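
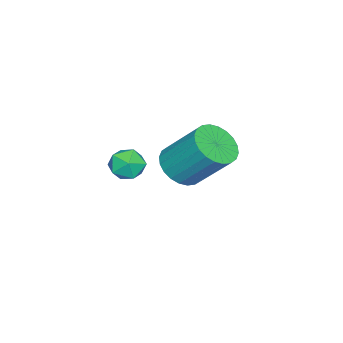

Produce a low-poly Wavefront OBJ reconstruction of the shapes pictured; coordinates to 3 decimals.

v -2.128 2.808 0.01
v -1.192 2.829 -0.067
v -1.095 4.193 1.473
v -2.032 4.172 1.55
v -1.288 3.097 -0.298
v -1.192 4.46 1.242
v -1.513 3.321 -0.483
v -1.416 4.684 1.058
v -1.831 3.467 -0.592
v -1.735 4.83 0.949
v -2.195 3.512 -0.61
v -2.098 4.876 0.931
v -2.548 3.451 -0.533
v -2.451 4.815 1.008
v -2.838 3.291 -0.374
v -2.741 4.655 1.167
v -3.019 3.058 -0.156
v -2.922 4.422 1.385
v -3.065 2.787 0.087
v -2.968 4.151 1.627
v -2.968 2.52 0.318
v -2.872 3.883 1.858
v -2.744 2.296 0.502
v -2.647 3.659 2.043
v -2.425 2.15 0.611
v -2.329 3.513 2.152
v -2.062 2.104 0.629
v -1.965 3.468 2.17
v -1.709 2.165 0.552
v -1.612 3.529 2.093
v -1.419 2.325 0.393
v -1.322 3.689 1.934
v -1.238 2.558 0.175
v -1.141 3.922 1.716
v 1.26 2.896 2.62
v 1.646 3.07 2.044
v 2.154 2.29 3.036
v 2.54 2.464 2.46
v 2.369 2.965 2.941
v 1.817 3.339 2.684
v 1.983 2.021 2.396
v 1.431 2.395 2.139
v 2.093 2.529 1.906
v 2.332 3.113 2.243
v 1.468 2.247 2.837
v 1.707 2.831 3.174
f 2 1 5
f 2 5 3
f 3 5 6
f 3 6 4
f 5 1 7
f 5 7 6
f 6 7 8
f 6 8 4
f 7 1 9
f 7 9 8
f 8 9 10
f 8 10 4
f 9 1 11
f 9 11 10
f 10 11 12
f 10 12 4
f 11 1 13
f 11 13 12
f 12 13 14
f 12 14 4
f 13 1 15
f 13 15 14
f 14 15 16
f 14 16 4
f 15 1 17
f 15 17 16
f 16 17 18
f 16 18 4
f 17 1 19
f 17 19 18
f 18 19 20
f 18 20 4
f 19 1 21
f 19 21 20
f 20 21 22
f 20 22 4
f 21 1 23
f 21 23 22
f 22 23 24
f 22 24 4
f 23 1 25
f 23 25 24
f 24 25 26
f 24 26 4
f 25 1 27
f 25 27 26
f 26 27 28
f 26 28 4
f 27 1 29
f 27 29 28
f 28 29 30
f 28 30 4
f 29 1 31
f 29 31 30
f 30 31 32
f 30 32 4
f 31 1 33
f 31 33 32
f 32 33 34
f 32 34 4
f 33 1 2
f 33 2 34
f 34 2 3
f 34 3 4
f 35 46 40
f 35 40 36
f 35 36 42
f 35 42 45
f 35 45 46
f 36 40 44
f 40 46 39
f 46 45 37
f 45 42 41
f 42 36 43
f 38 44 39
f 38 39 37
f 38 37 41
f 38 41 43
f 38 43 44
f 39 44 40
f 37 39 46
f 41 37 45
f 43 41 42
f 44 43 36



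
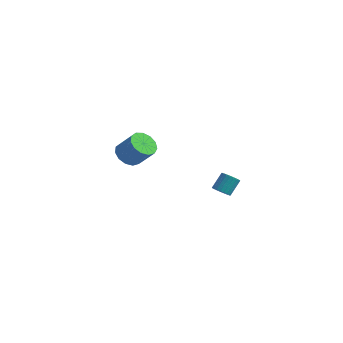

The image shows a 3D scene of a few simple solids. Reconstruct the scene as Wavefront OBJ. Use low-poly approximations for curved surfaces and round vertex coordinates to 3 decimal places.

v -4.405 -0.533 2.157
v -3.752 -0.447 1.574
v -2.741 -0.36 2.72
v -3.395 -0.447 3.303
v -3.908 0.012 1.677
v -2.898 0.099 2.823
v -4.222 0.298 1.933
v -3.212 0.385 3.079
v -4.595 0.32 2.26
v -3.584 0.407 3.405
v -4.907 0.071 2.554
v -3.897 0.158 3.7
v -5.06 -0.37 2.722
v -4.049 -0.283 3.868
v -5.005 -0.862 2.711
v -3.994 -0.776 3.857
v -4.759 -1.251 2.524
v -3.749 -1.164 3.67
v -4.402 -1.411 2.221
v -3.391 -1.324 3.366
v -4.045 -1.293 1.897
v -3.035 -1.206 3.043
v -3.803 -0.934 1.656
v -2.792 -0.847 2.802
v 3.235 -2.817 3.001
v 3.443 -2.465 2.648
v 3.552 -1.73 3.446
v 3.345 -2.083 3.799
v 3.238 -2.42 2.635
v 3.347 -1.686 3.433
v 3.032 -2.436 2.678
v 3.141 -1.701 3.475
v 2.857 -2.51 2.769
v 2.966 -1.775 3.567
v 2.74 -2.63 2.896
v 2.849 -1.895 3.694
v 2.698 -2.779 3.039
v 2.807 -2.044 3.837
v 2.738 -2.934 3.177
v 2.847 -2.199 3.974
v 2.854 -3.071 3.287
v 2.963 -2.336 4.085
v 3.028 -3.17 3.354
v 3.137 -2.435 4.152
v 3.233 -3.214 3.367
v 3.342 -2.48 4.165
v 3.439 -3.199 3.325
v 3.548 -2.464 4.122
v 3.614 -3.125 3.233
v 3.723 -2.39 4.031
v 3.731 -3.005 3.106
v 3.84 -2.27 3.904
v 3.773 -2.856 2.963
v 3.882 -2.121 3.761
v 3.733 -2.701 2.826
v 3.842 -1.966 3.623
v 3.617 -2.564 2.715
v 3.726 -1.829 3.513
f 2 1 5
f 2 5 3
f 3 5 6
f 3 6 4
f 5 1 7
f 5 7 6
f 6 7 8
f 6 8 4
f 7 1 9
f 7 9 8
f 8 9 10
f 8 10 4
f 9 1 11
f 9 11 10
f 10 11 12
f 10 12 4
f 11 1 13
f 11 13 12
f 12 13 14
f 12 14 4
f 13 1 15
f 13 15 14
f 14 15 16
f 14 16 4
f 15 1 17
f 15 17 16
f 16 17 18
f 16 18 4
f 17 1 19
f 17 19 18
f 18 19 20
f 18 20 4
f 19 1 21
f 19 21 20
f 20 21 22
f 20 22 4
f 21 1 23
f 21 23 22
f 22 23 24
f 22 24 4
f 23 1 2
f 23 2 24
f 24 2 3
f 24 3 4
f 26 25 29
f 26 29 27
f 27 29 30
f 27 30 28
f 29 25 31
f 29 31 30
f 30 31 32
f 30 32 28
f 31 25 33
f 31 33 32
f 32 33 34
f 32 34 28
f 33 25 35
f 33 35 34
f 34 35 36
f 34 36 28
f 35 25 37
f 35 37 36
f 36 37 38
f 36 38 28
f 37 25 39
f 37 39 38
f 38 39 40
f 38 40 28
f 39 25 41
f 39 41 40
f 40 41 42
f 40 42 28
f 41 25 43
f 41 43 42
f 42 43 44
f 42 44 28
f 43 25 45
f 43 45 44
f 44 45 46
f 44 46 28
f 45 25 47
f 45 47 46
f 46 47 48
f 46 48 28
f 47 25 49
f 47 49 48
f 48 49 50
f 48 50 28
f 49 25 51
f 49 51 50
f 50 51 52
f 50 52 28
f 51 25 53
f 51 53 52
f 52 53 54
f 52 54 28
f 53 25 55
f 53 55 54
f 54 55 56
f 54 56 28
f 55 25 57
f 55 57 56
f 56 57 58
f 56 58 28
f 57 25 26
f 57 26 58
f 58 26 27
f 58 27 28



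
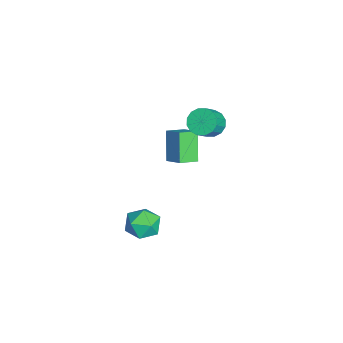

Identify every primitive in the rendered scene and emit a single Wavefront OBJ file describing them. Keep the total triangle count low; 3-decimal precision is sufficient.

v -2.839 0.503 0.057
v -2.242 0.229 -0.615
v -1.303 -0.338 0.452
v -1.901 -0.063 1.123
v -2.102 0.68 -0.499
v -1.163 0.114 0.568
v -2.16 1.084 -0.233
v -1.221 0.517 0.834
v -2.399 1.332 0.11
v -1.461 0.766 1.177
v -2.757 1.358 0.439
v -1.818 0.792 1.505
v -3.137 1.155 0.665
v -2.198 0.588 1.732
v -3.437 0.778 0.728
v -2.498 0.211 1.795
v -3.577 0.326 0.612
v -2.638 -0.24 1.679
v -3.519 -0.077 0.346
v -2.58 -0.644 1.413
v -3.279 -0.326 0.003
v -2.341 -0.892 1.07
v -2.922 -0.352 -0.325
v -1.983 -0.918 0.741
v -2.542 -0.148 -0.552
v -1.603 -0.715 0.515
v -4.503 -0.958 -2.066
v -3.945 -2.048 -1.628
v -3.584 -0.211 -1.378
v -3.025 -1.3 -0.941
v -3.235 -0.98 -3.739
v -2.676 -2.069 -3.302
v -2.315 -0.232 -3.052
v -1.757 -1.322 -2.614
v 2.973 -3.399 -2.081
v 3.41 -2.931 -3.019
v 4.57 -4.249 -1.761
v 5.007 -3.781 -2.699
v 4.769 -3.131 -1.799
v 3.781 -2.606 -1.996
v 4.199 -4.574 -2.784
v 3.211 -4.049 -2.981
v 4.167 -3.657 -3.453
v 4.519 -2.766 -2.844
v 3.461 -4.414 -1.936
v 3.813 -3.523 -1.327
f 2 1 5
f 2 5 3
f 3 5 6
f 3 6 4
f 5 1 7
f 5 7 6
f 6 7 8
f 6 8 4
f 7 1 9
f 7 9 8
f 8 9 10
f 8 10 4
f 9 1 11
f 9 11 10
f 10 11 12
f 10 12 4
f 11 1 13
f 11 13 12
f 12 13 14
f 12 14 4
f 13 1 15
f 13 15 14
f 14 15 16
f 14 16 4
f 15 1 17
f 15 17 16
f 16 17 18
f 16 18 4
f 17 1 19
f 17 19 18
f 18 19 20
f 18 20 4
f 19 1 21
f 19 21 20
f 20 21 22
f 20 22 4
f 21 1 23
f 21 23 22
f 22 23 24
f 22 24 4
f 23 1 25
f 23 25 24
f 24 25 26
f 24 26 4
f 25 1 2
f 25 2 26
f 26 2 3
f 26 3 4
f 28 30 27
f 31 28 27
f 27 30 29
f 29 31 27
f 28 34 30
f 32 28 31
f 32 34 28
f 30 34 29
f 33 31 29
f 29 34 33
f 33 32 31
f 34 32 33
f 35 46 40
f 35 40 36
f 35 36 42
f 35 42 45
f 35 45 46
f 36 40 44
f 40 46 39
f 46 45 37
f 45 42 41
f 42 36 43
f 38 44 39
f 38 39 37
f 38 37 41
f 38 41 43
f 38 43 44
f 39 44 40
f 37 39 46
f 41 37 45
f 43 41 42
f 44 43 36



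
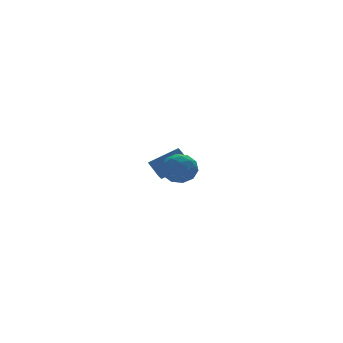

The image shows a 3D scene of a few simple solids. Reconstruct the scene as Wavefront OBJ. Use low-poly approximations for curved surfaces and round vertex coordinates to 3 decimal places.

v 1.744 3.581 -1.077
v 1.157 2.837 -0.498
v 1.528 4.357 -0.299
v 0.941 3.614 0.28
v 3.339 3.066 -0.12
v 2.752 2.323 0.459
v 3.123 3.843 0.658
v 2.536 3.099 1.237
v -1.896 -3.379 3.056
v -1.121 -2.77 3.217
v -1.019 -4.21 1.983
v -0.244 -3.601 2.144
v -0.539 -4.234 2.858
v -1.081 -3.72 3.522
v -1.059 -3.26 1.678
v -1.601 -2.746 2.342
v -0.604 -2.696 2.366
v -0.282 -3.298 3.095
v -1.858 -3.682 2.105
v -1.536 -4.284 2.834
v -1.585 -3.001 3.231
v -0.555 -3.979 1.969
v -0.728 -4.351 2.389
v -0.272 -3.993 2.484
v -1.562 -3.56 3.41
v -1.106 -3.202 3.504
v -0.764 -4.063 3.294
v -1.034 -3.778 1.696
v -0.578 -3.42 1.79
v -1.868 -2.987 2.716
v -1.412 -2.629 2.811
v -1.376 -2.917 1.906
v -0.826 -2.6 2.825
v -0.31 -3.089 2.194
v -0.79 -2.888 1.921
v -1.108 -2.586 2.31
v -0.637 -2.954 3.254
v -0.121 -3.443 2.623
v -0.295 -3.815 3.043
v -0.613 -3.513 3.433
v -0.333 -2.911 2.753
v -2.019 -3.537 2.577
v -1.503 -4.026 1.946
v -1.527 -3.467 1.767
v -1.845 -3.165 2.157
v -1.83 -3.891 3.006
v -1.314 -4.38 2.375
v -1.032 -4.394 2.89
v -1.35 -4.092 3.279
v -1.807 -4.069 2.447
f 2 4 1
f 5 2 1
f 1 4 3
f 3 5 1
f 2 8 4
f 6 2 5
f 6 8 2
f 4 8 3
f 7 5 3
f 3 8 7
f 7 6 5
f 8 6 7
f 9 46 25
f 46 20 49
f 25 49 14
f 46 49 25
f 9 25 21
f 25 14 26
f 21 26 10
f 25 26 21
f 9 21 30
f 21 10 31
f 30 31 16
f 21 31 30
f 9 30 42
f 30 16 45
f 42 45 19
f 30 45 42
f 9 42 46
f 42 19 50
f 46 50 20
f 42 50 46
f 10 26 37
f 26 14 40
f 37 40 18
f 26 40 37
f 14 49 27
f 49 20 48
f 27 48 13
f 49 48 27
f 20 50 47
f 50 19 43
f 47 43 11
f 50 43 47
f 19 45 44
f 45 16 32
f 44 32 15
f 45 32 44
f 16 31 36
f 31 10 33
f 36 33 17
f 31 33 36
f 12 38 24
f 38 18 39
f 24 39 13
f 38 39 24
f 12 24 22
f 24 13 23
f 22 23 11
f 24 23 22
f 12 22 29
f 22 11 28
f 29 28 15
f 22 28 29
f 12 29 34
f 29 15 35
f 34 35 17
f 29 35 34
f 12 34 38
f 34 17 41
f 38 41 18
f 34 41 38
f 13 39 27
f 39 18 40
f 27 40 14
f 39 40 27
f 11 23 47
f 23 13 48
f 47 48 20
f 23 48 47
f 15 28 44
f 28 11 43
f 44 43 19
f 28 43 44
f 17 35 36
f 35 15 32
f 36 32 16
f 35 32 36
f 18 41 37
f 41 17 33
f 37 33 10
f 41 33 37



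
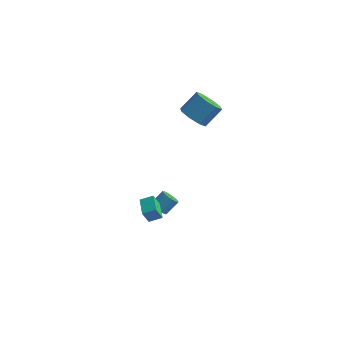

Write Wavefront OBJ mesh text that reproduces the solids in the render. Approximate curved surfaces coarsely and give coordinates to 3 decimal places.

v 0.092 -1.019 -4.217
v 0.532 -0.883 -4.617
v 1.009 -0.206 -3.863
v 0.568 -0.341 -3.463
v 0.371 -0.715 -4.666
v 0.848 -0.038 -3.912
v 0.168 -0.593 -4.647
v 0.644 0.084 -3.893
v -0.047 -0.536 -4.563
v 0.429 0.141 -3.809
v -0.241 -0.552 -4.426
v 0.236 0.125 -3.672
v -0.384 -0.639 -4.257
v 0.092 0.038 -3.503
v -0.455 -0.784 -4.082
v 0.022 -0.107 -3.328
v -0.443 -0.965 -3.927
v 0.034 -0.288 -3.173
v -0.349 -1.154 -3.817
v 0.128 -0.477 -3.063
v -0.188 -1.322 -3.768
v 0.289 -0.645 -3.014
v 0.016 -1.444 -3.787
v 0.492 -0.767 -3.033
v 0.231 -1.501 -3.871
v 0.707 -0.824 -3.117
v 0.424 -1.485 -4.008
v 0.901 -0.808 -3.254
v 0.568 -1.398 -4.177
v 1.044 -0.721 -3.423
v 0.638 -1.253 -4.352
v 1.115 -0.576 -3.598
v 0.626 -1.072 -4.507
v 1.103 -0.395 -3.753
v 0.378 -3.349 -2.09
v 0.125 -3.676 -1.179
v 1.072 -2.982 -1.764
v 0.819 -3.309 -0.854
v 1.021 -4.391 -2.286
v 0.768 -4.718 -1.376
v 1.715 -4.024 -1.961
v 1.462 -4.351 -1.05
v 1.485 0.813 3.334
v 2.357 0.649 2.942
v 3.007 1.543 4.014
v 2.135 1.707 4.406
v 2.021 1.243 2.65
v 2.671 2.137 3.722
v 1.371 1.585 2.758
v 2.022 2.48 3.83
v 0.788 1.475 3.204
v 1.438 2.369 4.276
v 0.613 0.977 3.726
v 1.263 1.871 4.798
v 0.949 0.383 4.018
v 1.599 1.277 5.09
v 1.598 0.04 3.91
v 2.249 0.935 4.982
v 2.182 0.151 3.464
v 2.832 1.045 4.536
f 2 1 5
f 2 5 3
f 3 5 6
f 3 6 4
f 5 1 7
f 5 7 6
f 6 7 8
f 6 8 4
f 7 1 9
f 7 9 8
f 8 9 10
f 8 10 4
f 9 1 11
f 9 11 10
f 10 11 12
f 10 12 4
f 11 1 13
f 11 13 12
f 12 13 14
f 12 14 4
f 13 1 15
f 13 15 14
f 14 15 16
f 14 16 4
f 15 1 17
f 15 17 16
f 16 17 18
f 16 18 4
f 17 1 19
f 17 19 18
f 18 19 20
f 18 20 4
f 19 1 21
f 19 21 20
f 20 21 22
f 20 22 4
f 21 1 23
f 21 23 22
f 22 23 24
f 22 24 4
f 23 1 25
f 23 25 24
f 24 25 26
f 24 26 4
f 25 1 27
f 25 27 26
f 26 27 28
f 26 28 4
f 27 1 29
f 27 29 28
f 28 29 30
f 28 30 4
f 29 1 31
f 29 31 30
f 30 31 32
f 30 32 4
f 31 1 33
f 31 33 32
f 32 33 34
f 32 34 4
f 33 1 2
f 33 2 34
f 34 2 3
f 34 3 4
f 36 38 35
f 39 36 35
f 35 38 37
f 37 39 35
f 36 42 38
f 40 36 39
f 40 42 36
f 38 42 37
f 41 39 37
f 37 42 41
f 41 40 39
f 42 40 41
f 44 43 47
f 44 47 45
f 45 47 48
f 45 48 46
f 47 43 49
f 47 49 48
f 48 49 50
f 48 50 46
f 49 43 51
f 49 51 50
f 50 51 52
f 50 52 46
f 51 43 53
f 51 53 52
f 52 53 54
f 52 54 46
f 53 43 55
f 53 55 54
f 54 55 56
f 54 56 46
f 55 43 57
f 55 57 56
f 56 57 58
f 56 58 46
f 57 43 59
f 57 59 58
f 58 59 60
f 58 60 46
f 59 43 44
f 59 44 60
f 60 44 45
f 60 45 46



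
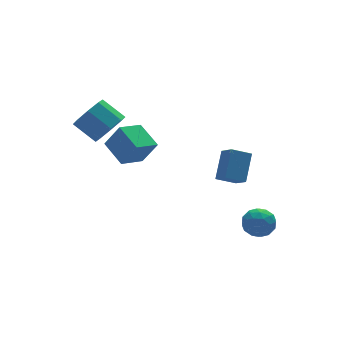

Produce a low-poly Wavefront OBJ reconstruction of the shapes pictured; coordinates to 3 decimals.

v 3.156 -3.15 -4.134
v 3.628 -3.039 -3.345
v 2.512 -4.381 -3.575
v 2.984 -4.27 -2.786
v 2.313 -3.674 -3.013
v 2.711 -2.913 -3.358
v 3.429 -4.507 -3.562
v 3.827 -3.746 -3.907
v 3.796 -3.877 -2.992
v 3.106 -3.362 -2.652
v 3.034 -4.058 -4.268
v 2.344 -3.543 -3.928
v 3.449 -2.987 -3.788
v 2.691 -4.433 -3.132
v 2.297 -4.083 -3.265
v 2.574 -4.017 -2.801
v 2.91 -2.913 -3.796
v 3.187 -2.847 -3.333
v 2.414 -3.22 -3.137
v 2.953 -4.573 -3.587
v 3.23 -4.507 -3.124
v 3.566 -3.403 -4.119
v 3.843 -3.337 -3.655
v 3.726 -4.2 -3.783
v 3.825 -3.414 -3.117
v 3.446 -4.137 -2.789
v 3.708 -4.277 -3.245
v 3.942 -3.83 -3.448
v 3.419 -3.111 -2.918
v 3.041 -3.835 -2.589
v 2.647 -3.484 -2.722
v 2.881 -3.037 -2.925
v 3.518 -3.604 -2.71
v 3.099 -3.585 -4.331
v 2.721 -4.309 -4.002
v 3.259 -4.383 -3.995
v 3.493 -3.936 -4.198
v 2.694 -3.283 -4.131
v 2.315 -4.006 -3.803
v 2.198 -3.59 -3.472
v 2.432 -3.143 -3.675
v 2.622 -3.816 -4.21
v -2.461 1.63 1.808
v -1.621 2.26 1.802
v -2.379 3.279 2.707
v -3.219 2.65 2.712
v -2.127 2.418 1.199
v -2.886 3.438 2.104
v -2.829 2.115 0.952
v -3.588 3.135 1.857
v -3.316 1.528 1.206
v -4.074 2.548 2.111
v -3.301 1.001 1.813
v -4.059 2.02 2.718
v -2.794 0.842 2.416
v -3.553 1.862 3.321
v -2.092 1.145 2.663
v -2.851 2.165 3.568
v -1.606 1.732 2.409
v -2.364 2.752 3.314
v -2.132 1.132 -0.538
v -1.522 0.611 0.8
v -2.38 2.611 0.151
v -1.77 2.09 1.489
v -0.77 1.57 -0.989
v -0.16 1.049 0.349
v -1.018 3.049 -0.3
v -0.408 2.528 1.038
v 3.317 -0.781 -2.445
v 3.381 -1.719 -1.784
v 2.29 -0.519 -1.975
v 2.353 -1.457 -1.313
v 4.147 0.177 -1.167
v 4.21 -0.761 -0.505
v 3.119 0.439 -0.696
v 3.183 -0.499 -0.035
f 1 38 17
f 38 12 41
f 17 41 6
f 38 41 17
f 1 17 13
f 17 6 18
f 13 18 2
f 17 18 13
f 1 13 22
f 13 2 23
f 22 23 8
f 13 23 22
f 1 22 34
f 22 8 37
f 34 37 11
f 22 37 34
f 1 34 38
f 34 11 42
f 38 42 12
f 34 42 38
f 2 18 29
f 18 6 32
f 29 32 10
f 18 32 29
f 6 41 19
f 41 12 40
f 19 40 5
f 41 40 19
f 12 42 39
f 42 11 35
f 39 35 3
f 42 35 39
f 11 37 36
f 37 8 24
f 36 24 7
f 37 24 36
f 8 23 28
f 23 2 25
f 28 25 9
f 23 25 28
f 4 30 16
f 30 10 31
f 16 31 5
f 30 31 16
f 4 16 14
f 16 5 15
f 14 15 3
f 16 15 14
f 4 14 21
f 14 3 20
f 21 20 7
f 14 20 21
f 4 21 26
f 21 7 27
f 26 27 9
f 21 27 26
f 4 26 30
f 26 9 33
f 30 33 10
f 26 33 30
f 5 31 19
f 31 10 32
f 19 32 6
f 31 32 19
f 3 15 39
f 15 5 40
f 39 40 12
f 15 40 39
f 7 20 36
f 20 3 35
f 36 35 11
f 20 35 36
f 9 27 28
f 27 7 24
f 28 24 8
f 27 24 28
f 10 33 29
f 33 9 25
f 29 25 2
f 33 25 29
f 44 43 47
f 44 47 45
f 45 47 48
f 45 48 46
f 47 43 49
f 47 49 48
f 48 49 50
f 48 50 46
f 49 43 51
f 49 51 50
f 50 51 52
f 50 52 46
f 51 43 53
f 51 53 52
f 52 53 54
f 52 54 46
f 53 43 55
f 53 55 54
f 54 55 56
f 54 56 46
f 55 43 57
f 55 57 56
f 56 57 58
f 56 58 46
f 57 43 59
f 57 59 58
f 58 59 60
f 58 60 46
f 59 43 44
f 59 44 60
f 60 44 45
f 60 45 46
f 62 64 61
f 65 62 61
f 61 64 63
f 63 65 61
f 62 68 64
f 66 62 65
f 66 68 62
f 64 68 63
f 67 65 63
f 63 68 67
f 67 66 65
f 68 66 67
f 70 72 69
f 73 70 69
f 69 72 71
f 71 73 69
f 70 76 72
f 74 70 73
f 74 76 70
f 72 76 71
f 75 73 71
f 71 76 75
f 75 74 73
f 76 74 75



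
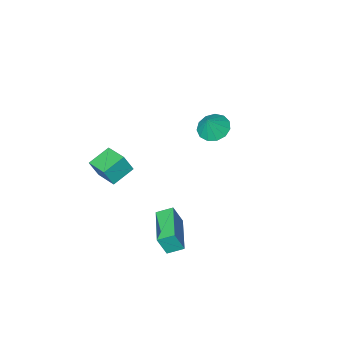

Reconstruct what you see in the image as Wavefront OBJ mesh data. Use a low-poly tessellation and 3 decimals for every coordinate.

v -1.84 -0.743 0.404
v -1.118 -0.798 0.02
v -1.32 -0.557 1.356
v -1.242 -0.353 0.001
v -1.556 -0.032 0.11
v -1.96 0.063 0.313
v -2.326 -0.098 0.544
v -2.538 -0.463 0.732
v -2.528 -0.917 0.815
v -2.3 -1.316 0.768
v -1.926 -1.533 0.606
v -1.524 -1.499 0.38
v -1.223 -1.225 0.161
v 1.564 1.875 -2.736
v 1.946 1.664 -1.716
v 2.607 3.604 -2.77
v 2.99 3.393 -1.749
v 2.23 1.467 -3.071
v 2.613 1.256 -2.05
v 3.274 3.196 -3.104
v 3.656 2.985 -2.084
v 1.455 -3.889 -2.772
v 1.858 -4.07 -1.808
v 1.408 -2.586 -2.507
v 1.811 -2.768 -1.543
v 2.629 -3.752 -3.237
v 3.032 -3.934 -2.273
v 2.582 -2.45 -2.972
v 2.985 -2.631 -2.008
f 2 1 4
f 2 4 3
f 4 1 5
f 4 5 3
f 5 1 6
f 5 6 3
f 6 1 7
f 6 7 3
f 7 1 8
f 7 8 3
f 8 1 9
f 8 9 3
f 9 1 10
f 9 10 3
f 10 1 11
f 10 11 3
f 11 1 12
f 11 12 3
f 12 1 13
f 12 13 3
f 13 1 2
f 13 2 3
f 15 17 14
f 18 15 14
f 14 17 16
f 16 18 14
f 15 21 17
f 19 15 18
f 19 21 15
f 17 21 16
f 20 18 16
f 16 21 20
f 20 19 18
f 21 19 20
f 23 25 22
f 26 23 22
f 22 25 24
f 24 26 22
f 23 29 25
f 27 23 26
f 27 29 23
f 25 29 24
f 28 26 24
f 24 29 28
f 28 27 26
f 29 27 28



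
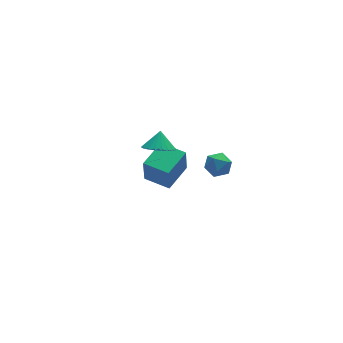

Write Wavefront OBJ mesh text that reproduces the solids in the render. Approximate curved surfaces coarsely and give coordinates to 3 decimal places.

v -0.441 3.859 -4.06
v -0.61 3.608 -2.397
v 1.091 4.937 -3.741
v 0.922 4.685 -2.079
v 0.498 2.555 -4.161
v 0.329 2.303 -2.499
v 2.03 3.632 -3.843
v 1.861 3.381 -2.18
v 0.318 -2.7 3.428
v 0.974 -2.676 2.973
v 0.266 -3.984 3.287
v 0.922 -3.96 2.832
v 0.972 -3.799 3.613
v 1.004 -3.006 3.7
v 0.236 -3.654 2.56
v 0.268 -2.861 2.647
v 0.923 -3.266 2.436
v 1.378 -3.356 3.087
v -0.138 -3.304 3.173
v 0.317 -3.394 3.824
v -1.221 0.024 2.3
v -0.72 -0.709 2.543
v -0.879 0.556 3.2
v -0.484 -0.525 2.344
v -0.36 -0.257 2.139
v -0.367 0.053 1.959
v -0.504 0.358 1.83
v -0.75 0.613 1.773
v -1.068 0.778 1.796
v -1.409 0.829 1.896
v -1.722 0.757 2.057
v -1.958 0.573 2.256
v -2.082 0.305 2.461
v -2.075 -0.005 2.641
v -1.938 -0.31 2.77
v -1.691 -0.565 2.827
v -1.374 -0.73 2.804
v -1.032 -0.781 2.704
f 2 4 1
f 5 2 1
f 1 4 3
f 3 5 1
f 2 8 4
f 6 2 5
f 6 8 2
f 4 8 3
f 7 5 3
f 3 8 7
f 7 6 5
f 8 6 7
f 9 20 14
f 9 14 10
f 9 10 16
f 9 16 19
f 9 19 20
f 10 14 18
f 14 20 13
f 20 19 11
f 19 16 15
f 16 10 17
f 12 18 13
f 12 13 11
f 12 11 15
f 12 15 17
f 12 17 18
f 13 18 14
f 11 13 20
f 15 11 19
f 17 15 16
f 18 17 10
f 22 21 24
f 22 24 23
f 24 21 25
f 24 25 23
f 25 21 26
f 25 26 23
f 26 21 27
f 26 27 23
f 27 21 28
f 27 28 23
f 28 21 29
f 28 29 23
f 29 21 30
f 29 30 23
f 30 21 31
f 30 31 23
f 31 21 32
f 31 32 23
f 32 21 33
f 32 33 23
f 33 21 34
f 33 34 23
f 34 21 35
f 34 35 23
f 35 21 36
f 35 36 23
f 36 21 37
f 36 37 23
f 37 21 38
f 37 38 23
f 38 21 22
f 38 22 23



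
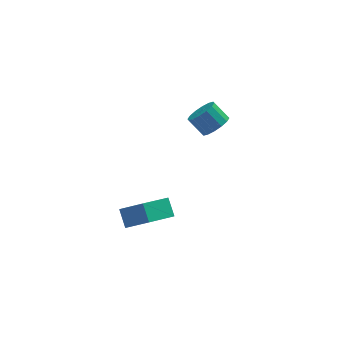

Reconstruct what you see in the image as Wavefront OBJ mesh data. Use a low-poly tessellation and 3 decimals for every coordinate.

v -3.364 -3.815 -3.432
v -3.603 -2.916 -2.553
v -1.8 -2.645 -4.204
v -2.039 -1.746 -3.324
v -2.121 -4.674 -2.216
v -2.36 -3.775 -1.336
v -0.557 -3.504 -2.987
v -0.796 -2.605 -2.108
v 2.778 3.506 -1.411
v 3.587 3.578 -0.795
v 2.772 4.165 0.208
v 1.962 4.094 -0.409
v 3.581 4.031 -1.066
v 2.766 4.619 -0.063
v 3.36 4.344 -1.429
v 2.544 4.931 -0.426
v 2.982 4.432 -1.787
v 2.167 5.02 -0.785
v 2.55 4.272 -2.045
v 1.735 4.86 -1.042
v 2.179 3.907 -2.133
v 1.363 4.495 -1.13
v 1.968 3.435 -2.028
v 1.153 4.022 -1.025
v 1.974 2.981 -1.757
v 1.159 3.569 -0.754
v 2.196 2.669 -1.394
v 1.38 3.256 -0.391
v 2.573 2.58 -1.035
v 1.758 3.168 -0.033
v 3.005 2.74 -0.778
v 2.19 3.328 0.225
v 3.377 3.105 -0.69
v 2.561 3.693 0.313
f 2 4 1
f 5 2 1
f 1 4 3
f 3 5 1
f 2 8 4
f 6 2 5
f 6 8 2
f 4 8 3
f 7 5 3
f 3 8 7
f 7 6 5
f 8 6 7
f 10 9 13
f 10 13 11
f 11 13 14
f 11 14 12
f 13 9 15
f 13 15 14
f 14 15 16
f 14 16 12
f 15 9 17
f 15 17 16
f 16 17 18
f 16 18 12
f 17 9 19
f 17 19 18
f 18 19 20
f 18 20 12
f 19 9 21
f 19 21 20
f 20 21 22
f 20 22 12
f 21 9 23
f 21 23 22
f 22 23 24
f 22 24 12
f 23 9 25
f 23 25 24
f 24 25 26
f 24 26 12
f 25 9 27
f 25 27 26
f 26 27 28
f 26 28 12
f 27 9 29
f 27 29 28
f 28 29 30
f 28 30 12
f 29 9 31
f 29 31 30
f 30 31 32
f 30 32 12
f 31 9 33
f 31 33 32
f 32 33 34
f 32 34 12
f 33 9 10
f 33 10 34
f 34 10 11
f 34 11 12



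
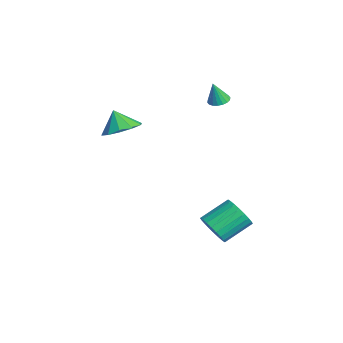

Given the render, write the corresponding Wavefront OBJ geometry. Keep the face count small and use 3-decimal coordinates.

v 0.508 -2.734 2.96
v 1.161 -3.535 3.072
v -0.008 -3.006 4.02
v 1.434 -3.018 3.338
v 1.354 -2.392 3.46
v 0.95 -1.896 3.391
v 0.378 -1.721 3.157
v -0.145 -1.932 2.848
v -0.418 -2.45 2.582
v -0.337 -3.076 2.46
v 0.067 -3.571 2.529
v 0.639 -3.746 2.763
v -1.095 2.515 3.332
v -0.761 2.976 3.444
v -1.045 2.185 4.548
v -0.999 3.068 3.478
v -1.257 3.05 3.484
v -1.482 2.927 3.46
v -1.631 2.722 3.41
v -1.673 2.475 3.345
v -1.601 2.237 3.278
v -1.429 2.053 3.221
v -1.19 1.961 3.186
v -0.933 1.979 3.181
v -0.707 2.102 3.205
v -0.559 2.307 3.254
v -0.516 2.554 3.319
v -0.588 2.792 3.387
v 3.787 0.828 -2.63
v 4.149 1.31 -3.324
v 3.835 2.755 -2.485
v 3.473 2.272 -1.79
v 3.804 1.293 -3.423
v 3.49 2.737 -2.584
v 3.457 1.204 -3.401
v 3.143 2.649 -2.562
v 3.16 1.059 -3.262
v 2.846 2.503 -2.423
v 2.959 0.878 -3.026
v 2.644 2.323 -2.187
v 2.883 0.69 -2.73
v 2.569 2.134 -1.891
v 2.945 0.522 -2.419
v 2.631 1.967 -1.58
v 3.136 0.401 -2.139
v 2.821 1.846 -1.3
v 3.425 0.345 -1.935
v 3.111 1.79 -1.096
v 3.77 0.363 -1.836
v 3.456 1.807 -0.997
v 4.117 0.451 -1.858
v 3.803 1.896 -1.019
v 4.414 0.597 -1.997
v 4.1 2.041 -1.158
v 4.616 0.777 -2.233
v 4.301 2.222 -1.394
v 4.691 0.966 -2.529
v 4.377 2.41 -1.69
v 4.629 1.133 -2.84
v 4.315 2.578 -2.001
v 4.439 1.254 -3.12
v 4.124 2.699 -2.281
f 2 1 4
f 2 4 3
f 4 1 5
f 4 5 3
f 5 1 6
f 5 6 3
f 6 1 7
f 6 7 3
f 7 1 8
f 7 8 3
f 8 1 9
f 8 9 3
f 9 1 10
f 9 10 3
f 10 1 11
f 10 11 3
f 11 1 12
f 11 12 3
f 12 1 2
f 12 2 3
f 14 13 16
f 14 16 15
f 16 13 17
f 16 17 15
f 17 13 18
f 17 18 15
f 18 13 19
f 18 19 15
f 19 13 20
f 19 20 15
f 20 13 21
f 20 21 15
f 21 13 22
f 21 22 15
f 22 13 23
f 22 23 15
f 23 13 24
f 23 24 15
f 24 13 25
f 24 25 15
f 25 13 26
f 25 26 15
f 26 13 27
f 26 27 15
f 27 13 28
f 27 28 15
f 28 13 14
f 28 14 15
f 30 29 33
f 30 33 31
f 31 33 34
f 31 34 32
f 33 29 35
f 33 35 34
f 34 35 36
f 34 36 32
f 35 29 37
f 35 37 36
f 36 37 38
f 36 38 32
f 37 29 39
f 37 39 38
f 38 39 40
f 38 40 32
f 39 29 41
f 39 41 40
f 40 41 42
f 40 42 32
f 41 29 43
f 41 43 42
f 42 43 44
f 42 44 32
f 43 29 45
f 43 45 44
f 44 45 46
f 44 46 32
f 45 29 47
f 45 47 46
f 46 47 48
f 46 48 32
f 47 29 49
f 47 49 48
f 48 49 50
f 48 50 32
f 49 29 51
f 49 51 50
f 50 51 52
f 50 52 32
f 51 29 53
f 51 53 52
f 52 53 54
f 52 54 32
f 53 29 55
f 53 55 54
f 54 55 56
f 54 56 32
f 55 29 57
f 55 57 56
f 56 57 58
f 56 58 32
f 57 29 59
f 57 59 58
f 58 59 60
f 58 60 32
f 59 29 61
f 59 61 60
f 60 61 62
f 60 62 32
f 61 29 30
f 61 30 62
f 62 30 31
f 62 31 32



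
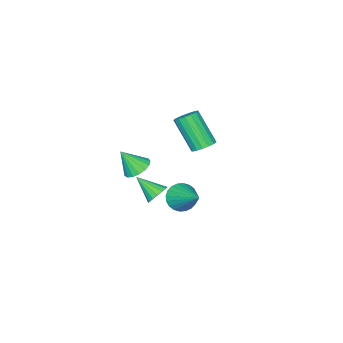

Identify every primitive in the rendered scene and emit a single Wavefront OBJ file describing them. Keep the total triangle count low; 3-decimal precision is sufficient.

v 0.756 0.892 -4.339
v 1.585 0.781 -4.612
v 1.384 2.628 -3.141
v 1.463 0.992 -4.854
v 1.233 1.188 -5.017
v 0.93 1.339 -5.077
v 0.601 1.421 -5.024
v 0.296 1.424 -4.868
v 0.06 1.345 -4.63
v -0.069 1.197 -4.349
v -0.073 1.003 -4.065
v 0.05 0.792 -3.824
v 0.28 0.596 -3.661
v 0.583 0.446 -3.601
v 0.912 0.363 -3.653
v 1.217 0.361 -3.81
v 1.452 0.44 -4.047
v 1.582 0.587 -4.329
v 2.463 0.836 -3.203
v 3.133 0.889 -3.307
v 2.697 -0.416 -2.337
v 3.081 1.066 -3.038
v 2.888 1.189 -2.808
v 2.597 1.232 -2.667
v 2.276 1.184 -2.65
v 1.997 1.056 -2.759
v 1.825 0.877 -2.97
v 1.799 0.689 -3.235
v 1.926 0.535 -3.492
v 2.175 0.449 -3.683
v 2.49 0.452 -3.764
v 2.799 0.543 -3.717
v 3.031 0.701 -3.552
v 3.346 0.271 -0.934
v 4.037 0.638 -1.048
v 3.874 -0.351 0.254
v 3.84 0.88 -0.834
v 3.53 0.982 -0.643
v 3.178 0.921 -0.518
v 2.865 0.712 -0.489
v 2.662 0.401 -0.561
v 2.616 0.06 -0.719
v 2.737 -0.232 -0.926
v 2.998 -0.409 -1.135
v 3.339 -0.43 -1.297
v 3.681 -0.291 -1.376
v 3.947 -0.023 -1.354
v 4.075 0.312 -1.236
v 1.672 3.168 1.151
v 2.179 2.808 0.901
v 2.115 1.571 2.56
v 1.608 1.932 2.809
v 2.324 3.034 1.076
v 2.26 1.798 2.735
v 2.32 3.292 1.267
v 2.256 2.055 2.926
v 2.167 3.52 1.432
v 2.104 2.284 3.091
v 1.901 3.669 1.532
v 1.838 2.432 3.191
v 1.583 3.702 1.545
v 1.519 2.466 3.204
v 1.284 3.614 1.468
v 1.221 2.377 3.126
v 1.075 3.423 1.317
v 1.011 2.186 2.976
v 1.002 3.174 1.129
v 0.939 1.937 2.788
v 1.083 2.923 0.945
v 1.019 1.687 2.604
v 1.299 2.729 0.809
v 1.235 1.493 2.468
v 1.6 2.635 0.751
v 1.536 1.399 2.41
v 1.917 2.664 0.784
v 1.854 1.427 2.443
f 2 1 4
f 2 4 3
f 4 1 5
f 4 5 3
f 5 1 6
f 5 6 3
f 6 1 7
f 6 7 3
f 7 1 8
f 7 8 3
f 8 1 9
f 8 9 3
f 9 1 10
f 9 10 3
f 10 1 11
f 10 11 3
f 11 1 12
f 11 12 3
f 12 1 13
f 12 13 3
f 13 1 14
f 13 14 3
f 14 1 15
f 14 15 3
f 15 1 16
f 15 16 3
f 16 1 17
f 16 17 3
f 17 1 18
f 17 18 3
f 18 1 2
f 18 2 3
f 20 19 22
f 20 22 21
f 22 19 23
f 22 23 21
f 23 19 24
f 23 24 21
f 24 19 25
f 24 25 21
f 25 19 26
f 25 26 21
f 26 19 27
f 26 27 21
f 27 19 28
f 27 28 21
f 28 19 29
f 28 29 21
f 29 19 30
f 29 30 21
f 30 19 31
f 30 31 21
f 31 19 32
f 31 32 21
f 32 19 33
f 32 33 21
f 33 19 20
f 33 20 21
f 35 34 37
f 35 37 36
f 37 34 38
f 37 38 36
f 38 34 39
f 38 39 36
f 39 34 40
f 39 40 36
f 40 34 41
f 40 41 36
f 41 34 42
f 41 42 36
f 42 34 43
f 42 43 36
f 43 34 44
f 43 44 36
f 44 34 45
f 44 45 36
f 45 34 46
f 45 46 36
f 46 34 47
f 46 47 36
f 47 34 48
f 47 48 36
f 48 34 35
f 48 35 36
f 50 49 53
f 50 53 51
f 51 53 54
f 51 54 52
f 53 49 55
f 53 55 54
f 54 55 56
f 54 56 52
f 55 49 57
f 55 57 56
f 56 57 58
f 56 58 52
f 57 49 59
f 57 59 58
f 58 59 60
f 58 60 52
f 59 49 61
f 59 61 60
f 60 61 62
f 60 62 52
f 61 49 63
f 61 63 62
f 62 63 64
f 62 64 52
f 63 49 65
f 63 65 64
f 64 65 66
f 64 66 52
f 65 49 67
f 65 67 66
f 66 67 68
f 66 68 52
f 67 49 69
f 67 69 68
f 68 69 70
f 68 70 52
f 69 49 71
f 69 71 70
f 70 71 72
f 70 72 52
f 71 49 73
f 71 73 72
f 72 73 74
f 72 74 52
f 73 49 75
f 73 75 74
f 74 75 76
f 74 76 52
f 75 49 50
f 75 50 76
f 76 50 51
f 76 51 52



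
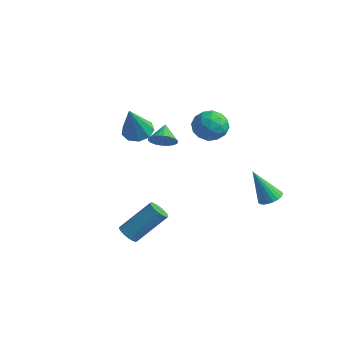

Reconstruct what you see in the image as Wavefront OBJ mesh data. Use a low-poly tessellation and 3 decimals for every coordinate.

v 1.301 -2.595 -3.507
v 1.697 -2.416 -3.875
v 2.436 -1.146 -2.461
v 2.039 -1.325 -2.093
v 1.505 -2.257 -3.918
v 2.244 -0.986 -2.503
v 1.272 -2.164 -3.879
v 2.01 -0.894 -2.465
v 1.044 -2.157 -3.767
v 1.783 -0.887 -2.352
v 0.868 -2.237 -3.603
v 1.607 -0.966 -2.188
v 0.777 -2.388 -3.42
v 1.516 -1.117 -2.006
v 0.79 -2.579 -3.255
v 1.529 -1.309 -1.84
v 0.904 -2.774 -3.139
v 1.643 -1.504 -1.725
v 1.096 -2.934 -3.097
v 1.835 -1.663 -1.682
v 1.33 -3.026 -3.135
v 2.068 -1.756 -1.721
v 1.557 -3.033 -3.248
v 2.296 -1.763 -1.833
v 1.733 -2.954 -3.412
v 2.472 -1.683 -1.997
v 1.824 -2.803 -3.594
v 2.563 -1.532 -2.18
v 1.811 -2.611 -3.76
v 2.55 -1.341 -2.345
v 3.924 4.144 -2.934
v 4.36 4.512 -2.643
v 3.196 3.656 -1.226
v 4.159 4.683 -2.68
v 3.917 4.76 -2.761
v 3.677 4.731 -2.872
v 3.48 4.601 -2.993
v 3.359 4.391 -3.105
v 3.336 4.139 -3.186
v 3.415 3.888 -3.225
v 3.582 3.681 -3.213
v 3.808 3.554 -3.152
v 4.054 3.529 -3.054
v 4.278 3.611 -2.935
v 4.441 3.785 -2.816
v 4.514 4.021 -2.718
v 4.485 4.278 -2.656
v 1.562 -0.608 1.99
v 1.869 -0.868 2.551
v 1.058 0.048 2.57
v 2.061 -0.644 2.465
v 2.155 -0.414 2.285
v 2.131 -0.222 2.047
v 1.994 -0.106 1.797
v 1.772 -0.09 1.586
v 1.508 -0.177 1.455
v 1.255 -0.349 1.429
v 1.063 -0.572 1.515
v 0.969 -0.803 1.695
v 0.993 -0.995 1.934
v 1.13 -1.11 2.183
v 1.352 -1.126 2.395
v 1.616 -1.04 2.526
v 1.576 3.123 1.985
v 1.87 2.679 1.203
v 0.21 3.361 1.337
v 0.504 2.917 0.555
v 0.367 2.428 1.353
v 1.212 2.281 1.753
v 0.868 3.759 0.787
v 1.713 3.612 1.187
v 1.433 3.073 0.462
v 1.123 2.25 0.812
v 0.957 3.79 1.728
v 0.647 2.967 2.078
v 1.843 2.88 1.651
v 0.237 3.16 0.889
v 0.157 2.872 1.358
v 0.329 2.612 0.898
v 1.456 2.646 1.975
v 1.629 2.385 1.515
v 0.746 2.237 1.603
v 0.451 3.655 1.025
v 0.624 3.394 0.565
v 1.751 3.428 1.642
v 1.923 3.168 1.182
v 1.334 3.803 0.937
v 1.759 2.851 0.755
v 0.956 2.991 0.374
v 1.17 3.486 0.511
v 1.666 3.399 0.746
v 1.577 2.367 0.961
v 0.774 2.507 0.58
v 0.694 2.219 1.049
v 1.19 2.133 1.285
v 1.32 2.599 0.526
v 1.306 3.533 1.96
v 0.503 3.673 1.579
v 0.89 3.907 1.255
v 1.386 3.821 1.491
v 1.124 3.049 2.166
v 0.321 3.189 1.785
v 0.414 2.641 1.794
v 0.91 2.554 2.029
v 0.76 3.441 2.014
v -1.89 1.124 0.523
v -1.106 1.127 0.363
v -1.51 0.216 2.377
v -1.247 1.59 0.619
v -1.688 1.835 0.829
v -2.224 1.748 0.897
v -2.604 1.369 0.789
v -2.65 0.875 0.557
v -2.34 0.498 0.308
v -1.82 0.414 0.161
v -1.333 0.662 0.182
f 2 1 5
f 2 5 3
f 3 5 6
f 3 6 4
f 5 1 7
f 5 7 6
f 6 7 8
f 6 8 4
f 7 1 9
f 7 9 8
f 8 9 10
f 8 10 4
f 9 1 11
f 9 11 10
f 10 11 12
f 10 12 4
f 11 1 13
f 11 13 12
f 12 13 14
f 12 14 4
f 13 1 15
f 13 15 14
f 14 15 16
f 14 16 4
f 15 1 17
f 15 17 16
f 16 17 18
f 16 18 4
f 17 1 19
f 17 19 18
f 18 19 20
f 18 20 4
f 19 1 21
f 19 21 20
f 20 21 22
f 20 22 4
f 21 1 23
f 21 23 22
f 22 23 24
f 22 24 4
f 23 1 25
f 23 25 24
f 24 25 26
f 24 26 4
f 25 1 27
f 25 27 26
f 26 27 28
f 26 28 4
f 27 1 29
f 27 29 28
f 28 29 30
f 28 30 4
f 29 1 2
f 29 2 30
f 30 2 3
f 30 3 4
f 32 31 34
f 32 34 33
f 34 31 35
f 34 35 33
f 35 31 36
f 35 36 33
f 36 31 37
f 36 37 33
f 37 31 38
f 37 38 33
f 38 31 39
f 38 39 33
f 39 31 40
f 39 40 33
f 40 31 41
f 40 41 33
f 41 31 42
f 41 42 33
f 42 31 43
f 42 43 33
f 43 31 44
f 43 44 33
f 44 31 45
f 44 45 33
f 45 31 46
f 45 46 33
f 46 31 47
f 46 47 33
f 47 31 32
f 47 32 33
f 49 48 51
f 49 51 50
f 51 48 52
f 51 52 50
f 52 48 53
f 52 53 50
f 53 48 54
f 53 54 50
f 54 48 55
f 54 55 50
f 55 48 56
f 55 56 50
f 56 48 57
f 56 57 50
f 57 48 58
f 57 58 50
f 58 48 59
f 58 59 50
f 59 48 60
f 59 60 50
f 60 48 61
f 60 61 50
f 61 48 62
f 61 62 50
f 62 48 63
f 62 63 50
f 63 48 49
f 63 49 50
f 64 101 80
f 101 75 104
f 80 104 69
f 101 104 80
f 64 80 76
f 80 69 81
f 76 81 65
f 80 81 76
f 64 76 85
f 76 65 86
f 85 86 71
f 76 86 85
f 64 85 97
f 85 71 100
f 97 100 74
f 85 100 97
f 64 97 101
f 97 74 105
f 101 105 75
f 97 105 101
f 65 81 92
f 81 69 95
f 92 95 73
f 81 95 92
f 69 104 82
f 104 75 103
f 82 103 68
f 104 103 82
f 75 105 102
f 105 74 98
f 102 98 66
f 105 98 102
f 74 100 99
f 100 71 87
f 99 87 70
f 100 87 99
f 71 86 91
f 86 65 88
f 91 88 72
f 86 88 91
f 67 93 79
f 93 73 94
f 79 94 68
f 93 94 79
f 67 79 77
f 79 68 78
f 77 78 66
f 79 78 77
f 67 77 84
f 77 66 83
f 84 83 70
f 77 83 84
f 67 84 89
f 84 70 90
f 89 90 72
f 84 90 89
f 67 89 93
f 89 72 96
f 93 96 73
f 89 96 93
f 68 94 82
f 94 73 95
f 82 95 69
f 94 95 82
f 66 78 102
f 78 68 103
f 102 103 75
f 78 103 102
f 70 83 99
f 83 66 98
f 99 98 74
f 83 98 99
f 72 90 91
f 90 70 87
f 91 87 71
f 90 87 91
f 73 96 92
f 96 72 88
f 92 88 65
f 96 88 92
f 107 106 109
f 107 109 108
f 109 106 110
f 109 110 108
f 110 106 111
f 110 111 108
f 111 106 112
f 111 112 108
f 112 106 113
f 112 113 108
f 113 106 114
f 113 114 108
f 114 106 115
f 114 115 108
f 115 106 116
f 115 116 108
f 116 106 107
f 116 107 108



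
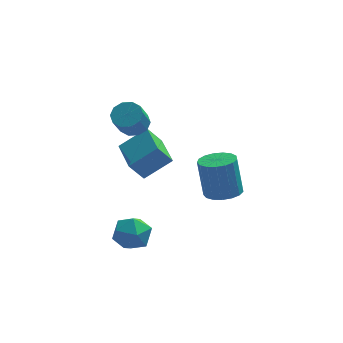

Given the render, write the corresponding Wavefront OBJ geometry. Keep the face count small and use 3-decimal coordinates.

v 3.999 -0.23 0.432
v 4.678 0.419 0.416
v 4.381 0.78 2.432
v 3.701 0.13 2.448
v 4.305 0.651 0.319
v 4.008 1.012 2.336
v 3.861 0.682 0.249
v 3.564 1.042 2.265
v 3.45 0.503 0.22
v 3.152 0.863 2.236
v 3.163 0.156 0.24
v 2.866 0.517 2.256
v 3.069 -0.279 0.303
v 2.771 0.081 2.32
v 3.187 -0.703 0.397
v 2.89 -0.343 2.413
v 3.491 -1.019 0.498
v 3.194 -0.658 2.514
v 3.912 -1.154 0.584
v 3.614 -0.793 2.601
v 4.352 -1.077 0.635
v 4.055 -0.717 2.652
v 4.711 -0.807 0.64
v 4.414 -0.446 2.656
v 4.908 -0.404 0.597
v 4.61 -0.044 2.613
v 4.895 0.038 0.516
v 4.598 0.399 2.532
v 0.114 0.098 -1.674
v 0.668 -0.807 -1.633
v -1.188 -0.733 -2.427
v -0.634 -1.638 -2.386
v -0.999 -1.199 -1.491
v -0.194 -0.685 -1.026
v -0.326 -0.855 -3.034
v 0.479 -0.341 -2.569
v 0.397 -1.396 -2.474
v -0.019 -1.608 -1.521
v -0.501 0.068 -2.539
v -0.917 -0.144 -1.586
v -0.131 2.736 3.275
v 0.479 2.241 3.12
v 0.14 1.47 4.251
v -0.469 1.964 4.405
v 0.645 2.601 3.416
v 0.307 1.83 4.546
v 0.515 3.013 3.657
v 0.176 2.242 4.788
v 0.138 3.318 3.752
v -0.201 2.547 4.883
v -0.341 3.401 3.665
v -0.68 2.63 4.796
v -0.74 3.23 3.429
v -1.079 2.459 4.56
v -0.907 2.87 3.134
v -1.245 2.099 4.264
v -0.776 2.458 2.892
v -1.115 1.687 4.023
v -0.399 2.153 2.797
v -0.738 1.382 3.928
v 0.08 2.07 2.884
v -0.259 1.299 4.015
v -0.408 2.284 0.523
v 0.977 2.612 1.558
v -0.915 4.364 0.541
v 0.47 4.692 1.576
v 0.31 2.468 -0.496
v 1.695 2.796 0.539
v -0.197 4.548 -0.478
v 1.188 4.876 0.557
f 2 1 5
f 2 5 3
f 3 5 6
f 3 6 4
f 5 1 7
f 5 7 6
f 6 7 8
f 6 8 4
f 7 1 9
f 7 9 8
f 8 9 10
f 8 10 4
f 9 1 11
f 9 11 10
f 10 11 12
f 10 12 4
f 11 1 13
f 11 13 12
f 12 13 14
f 12 14 4
f 13 1 15
f 13 15 14
f 14 15 16
f 14 16 4
f 15 1 17
f 15 17 16
f 16 17 18
f 16 18 4
f 17 1 19
f 17 19 18
f 18 19 20
f 18 20 4
f 19 1 21
f 19 21 20
f 20 21 22
f 20 22 4
f 21 1 23
f 21 23 22
f 22 23 24
f 22 24 4
f 23 1 25
f 23 25 24
f 24 25 26
f 24 26 4
f 25 1 27
f 25 27 26
f 26 27 28
f 26 28 4
f 27 1 2
f 27 2 28
f 28 2 3
f 28 3 4
f 29 40 34
f 29 34 30
f 29 30 36
f 29 36 39
f 29 39 40
f 30 34 38
f 34 40 33
f 40 39 31
f 39 36 35
f 36 30 37
f 32 38 33
f 32 33 31
f 32 31 35
f 32 35 37
f 32 37 38
f 33 38 34
f 31 33 40
f 35 31 39
f 37 35 36
f 38 37 30
f 42 41 45
f 42 45 43
f 43 45 46
f 43 46 44
f 45 41 47
f 45 47 46
f 46 47 48
f 46 48 44
f 47 41 49
f 47 49 48
f 48 49 50
f 48 50 44
f 49 41 51
f 49 51 50
f 50 51 52
f 50 52 44
f 51 41 53
f 51 53 52
f 52 53 54
f 52 54 44
f 53 41 55
f 53 55 54
f 54 55 56
f 54 56 44
f 55 41 57
f 55 57 56
f 56 57 58
f 56 58 44
f 57 41 59
f 57 59 58
f 58 59 60
f 58 60 44
f 59 41 61
f 59 61 60
f 60 61 62
f 60 62 44
f 61 41 42
f 61 42 62
f 62 42 43
f 62 43 44
f 64 66 63
f 67 64 63
f 63 66 65
f 65 67 63
f 64 70 66
f 68 64 67
f 68 70 64
f 66 70 65
f 69 67 65
f 65 70 69
f 69 68 67
f 70 68 69



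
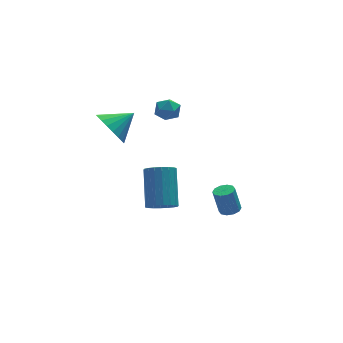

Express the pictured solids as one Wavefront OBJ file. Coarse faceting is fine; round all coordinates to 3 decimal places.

v -2.857 0.999 1.708
v -2.368 0.63 0.944
v -1.683 1.181 2.372
v -2.378 1.027 0.854
v -2.471 1.42 0.911
v -2.631 1.739 1.107
v -2.83 1.931 1.406
v -3.034 1.962 1.758
v -3.206 1.826 2.101
v -3.319 1.548 2.377
v -3.351 1.174 2.536
v -3.298 0.77 2.553
v -3.169 0.406 2.423
v -2.986 0.145 2.17
v -2.78 0.031 1.837
v -2.588 0.085 1.482
v -2.442 0.296 1.166
v -0.449 1.125 2.445
v 0.131 0.831 2.393
v -0.811 0.309 3.007
v -0.231 0.015 2.955
v -0.292 0.553 3.318
v -0.068 1.057 2.971
v -0.612 0.083 2.429
v -0.388 0.587 2.082
v 0.03 0.187 2.383
v 0.228 0.478 2.932
v -0.908 0.662 2.468
v -0.71 0.953 3.017
v -1.653 -2.51 -1.18
v -0.95 -2.562 -1.325
v -0.564 -1.181 0.055
v -1.267 -1.13 0.2
v -1.047 -2.333 -1.527
v -0.662 -0.952 -0.147
v -1.265 -2.139 -1.66
v -0.879 -0.758 -0.28
v -1.56 -2.019 -1.698
v -1.174 -0.638 -0.318
v -1.873 -1.996 -1.633
v -1.487 -0.615 -0.253
v -2.142 -2.075 -1.479
v -1.756 -0.694 -0.099
v -2.315 -2.24 -1.265
v -1.929 -0.859 0.115
v -2.356 -2.459 -1.035
v -1.97 -1.078 0.345
v -2.258 -2.688 -0.833
v -1.873 -1.307 0.547
v -2.041 -2.882 -0.7
v -1.655 -1.501 0.68
v -1.746 -3.002 -0.662
v -1.36 -1.621 0.718
v -1.433 -3.025 -0.727
v -1.047 -1.644 0.653
v -1.164 -2.946 -0.881
v -0.778 -1.565 0.499
v -0.991 -2.781 -1.095
v -0.605 -1.4 0.285
v 2.21 -0.651 -3.924
v 2.702 -0.495 -3.857
v 2.461 -0.273 -2.609
v 1.97 -0.429 -2.676
v 2.526 -0.238 -3.937
v 2.286 -0.016 -2.689
v 2.23 -0.139 -4.011
v 1.989 0.083 -2.763
v 1.926 -0.235 -4.053
v 1.686 -0.013 -2.805
v 1.731 -0.49 -4.045
v 1.49 -0.268 -2.797
v 1.719 -0.807 -3.991
v 1.478 -0.585 -2.743
v 1.894 -1.064 -3.911
v 1.654 -0.842 -2.663
v 2.191 -1.163 -3.837
v 1.95 -0.941 -2.589
v 2.494 -1.067 -3.795
v 2.254 -0.845 -2.547
v 2.69 -0.812 -3.803
v 2.449 -0.59 -2.555
f 2 1 4
f 2 4 3
f 4 1 5
f 4 5 3
f 5 1 6
f 5 6 3
f 6 1 7
f 6 7 3
f 7 1 8
f 7 8 3
f 8 1 9
f 8 9 3
f 9 1 10
f 9 10 3
f 10 1 11
f 10 11 3
f 11 1 12
f 11 12 3
f 12 1 13
f 12 13 3
f 13 1 14
f 13 14 3
f 14 1 15
f 14 15 3
f 15 1 16
f 15 16 3
f 16 1 17
f 16 17 3
f 17 1 2
f 17 2 3
f 18 29 23
f 18 23 19
f 18 19 25
f 18 25 28
f 18 28 29
f 19 23 27
f 23 29 22
f 29 28 20
f 28 25 24
f 25 19 26
f 21 27 22
f 21 22 20
f 21 20 24
f 21 24 26
f 21 26 27
f 22 27 23
f 20 22 29
f 24 20 28
f 26 24 25
f 27 26 19
f 31 30 34
f 31 34 32
f 32 34 35
f 32 35 33
f 34 30 36
f 34 36 35
f 35 36 37
f 35 37 33
f 36 30 38
f 36 38 37
f 37 38 39
f 37 39 33
f 38 30 40
f 38 40 39
f 39 40 41
f 39 41 33
f 40 30 42
f 40 42 41
f 41 42 43
f 41 43 33
f 42 30 44
f 42 44 43
f 43 44 45
f 43 45 33
f 44 30 46
f 44 46 45
f 45 46 47
f 45 47 33
f 46 30 48
f 46 48 47
f 47 48 49
f 47 49 33
f 48 30 50
f 48 50 49
f 49 50 51
f 49 51 33
f 50 30 52
f 50 52 51
f 51 52 53
f 51 53 33
f 52 30 54
f 52 54 53
f 53 54 55
f 53 55 33
f 54 30 56
f 54 56 55
f 55 56 57
f 55 57 33
f 56 30 58
f 56 58 57
f 57 58 59
f 57 59 33
f 58 30 31
f 58 31 59
f 59 31 32
f 59 32 33
f 61 60 64
f 61 64 62
f 62 64 65
f 62 65 63
f 64 60 66
f 64 66 65
f 65 66 67
f 65 67 63
f 66 60 68
f 66 68 67
f 67 68 69
f 67 69 63
f 68 60 70
f 68 70 69
f 69 70 71
f 69 71 63
f 70 60 72
f 70 72 71
f 71 72 73
f 71 73 63
f 72 60 74
f 72 74 73
f 73 74 75
f 73 75 63
f 74 60 76
f 74 76 75
f 75 76 77
f 75 77 63
f 76 60 78
f 76 78 77
f 77 78 79
f 77 79 63
f 78 60 80
f 78 80 79
f 79 80 81
f 79 81 63
f 80 60 61
f 80 61 81
f 81 61 62
f 81 62 63



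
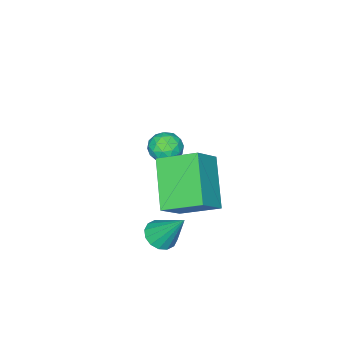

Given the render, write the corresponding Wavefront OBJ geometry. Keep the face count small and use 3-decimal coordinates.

v 2.955 2.042 -3.444
v 3.519 2.122 -3.468
v 2.885 2.918 -2.216
v 3.404 2.34 -3.631
v 3.169 2.478 -3.743
v 2.876 2.499 -3.775
v 2.605 2.398 -3.718
v 2.428 2.201 -3.588
v 2.392 1.962 -3.419
v 2.507 1.744 -3.257
v 2.742 1.606 -3.145
v 3.035 1.585 -3.113
v 3.306 1.686 -3.17
v 3.483 1.883 -3.3
v -0.759 -0.423 -2.644
v -0.172 -0.219 -2.753
v -0.608 -1.201 -3.287
v -0.021 -0.997 -3.396
v -0.172 -1.236 -2.832
v -0.265 -0.755 -2.435
v -0.515 -0.665 -3.605
v -0.608 -0.184 -3.208
v -0.022 -0.368 -3.348
v 0.191 -0.721 -2.87
v -0.971 -0.699 -3.17
v -0.758 -1.052 -2.692
v -0.479 -0.252 -2.642
v -0.301 -1.168 -3.398
v -0.39 -1.308 -3.066
v -0.045 -1.188 -3.131
v -0.533 -0.568 -2.455
v -0.188 -0.448 -2.519
v -0.188 -1.046 -2.566
v -0.592 -0.972 -3.521
v -0.247 -0.852 -3.585
v -0.735 -0.232 -2.909
v -0.39 -0.112 -2.974
v -0.592 -0.374 -3.474
v -0.045 -0.22 -3.056
v 0.043 -0.678 -3.434
v -0.247 -0.482 -3.556
v -0.302 -0.2 -3.323
v 0.08 -0.428 -2.775
v 0.168 -0.885 -3.153
v 0.08 -1.026 -2.822
v 0.025 -0.743 -2.588
v 0.168 -0.516 -3.124
v -0.948 -0.535 -2.887
v -0.86 -0.992 -3.265
v -0.805 -0.677 -3.452
v -0.86 -0.394 -3.218
v -0.823 -0.742 -2.606
v -0.735 -1.2 -2.984
v -0.478 -1.22 -2.717
v -0.533 -0.938 -2.484
v -0.948 -0.904 -2.916
v 2.692 1.625 -0.173
v 2.13 2.773 0.397
v 1.79 1.59 -0.994
v 1.228 2.739 -0.424
v 3.692 2.681 -1.316
v 3.13 3.83 -0.746
v 2.79 2.647 -2.137
v 2.228 3.795 -1.567
f 2 1 4
f 2 4 3
f 4 1 5
f 4 5 3
f 5 1 6
f 5 6 3
f 6 1 7
f 6 7 3
f 7 1 8
f 7 8 3
f 8 1 9
f 8 9 3
f 9 1 10
f 9 10 3
f 10 1 11
f 10 11 3
f 11 1 12
f 11 12 3
f 12 1 13
f 12 13 3
f 13 1 14
f 13 14 3
f 14 1 2
f 14 2 3
f 15 52 31
f 52 26 55
f 31 55 20
f 52 55 31
f 15 31 27
f 31 20 32
f 27 32 16
f 31 32 27
f 15 27 36
f 27 16 37
f 36 37 22
f 27 37 36
f 15 36 48
f 36 22 51
f 48 51 25
f 36 51 48
f 15 48 52
f 48 25 56
f 52 56 26
f 48 56 52
f 16 32 43
f 32 20 46
f 43 46 24
f 32 46 43
f 20 55 33
f 55 26 54
f 33 54 19
f 55 54 33
f 26 56 53
f 56 25 49
f 53 49 17
f 56 49 53
f 25 51 50
f 51 22 38
f 50 38 21
f 51 38 50
f 22 37 42
f 37 16 39
f 42 39 23
f 37 39 42
f 18 44 30
f 44 24 45
f 30 45 19
f 44 45 30
f 18 30 28
f 30 19 29
f 28 29 17
f 30 29 28
f 18 28 35
f 28 17 34
f 35 34 21
f 28 34 35
f 18 35 40
f 35 21 41
f 40 41 23
f 35 41 40
f 18 40 44
f 40 23 47
f 44 47 24
f 40 47 44
f 19 45 33
f 45 24 46
f 33 46 20
f 45 46 33
f 17 29 53
f 29 19 54
f 53 54 26
f 29 54 53
f 21 34 50
f 34 17 49
f 50 49 25
f 34 49 50
f 23 41 42
f 41 21 38
f 42 38 22
f 41 38 42
f 24 47 43
f 47 23 39
f 43 39 16
f 47 39 43
f 58 60 57
f 61 58 57
f 57 60 59
f 59 61 57
f 58 64 60
f 62 58 61
f 62 64 58
f 60 64 59
f 63 61 59
f 59 64 63
f 63 62 61
f 64 62 63



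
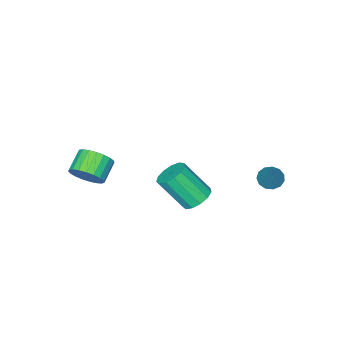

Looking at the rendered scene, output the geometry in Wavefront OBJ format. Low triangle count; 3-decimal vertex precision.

v -3.591 3.297 -0.126
v -2.959 3.083 -0.369
v -2.669 4.123 1.546
v -3.019 3.45 -0.517
v -3.26 3.768 -0.541
v -3.606 3.937 -0.434
v -3.948 3.903 -0.228
v -4.176 3.676 0.01
v -4.219 3.329 0.205
v -4.062 2.972 0.295
v -3.756 2.718 0.251
v -3.398 2.648 0.088
v -3.101 2.784 -0.143
v 0.779 2.341 0.395
v 1.394 1.965 -0.11
v 2.056 0.804 1.561
v 1.441 1.179 2.065
v 1.603 2.369 0.088
v 2.265 1.207 1.758
v 1.551 2.764 0.383
v 2.213 1.602 2.054
v 1.253 3.024 0.682
v 1.915 1.863 2.353
v 0.805 3.068 0.89
v 1.467 1.906 2.561
v 0.348 2.88 0.94
v 1.01 1.719 2.611
v 0.029 2.522 0.818
v 0.691 1.36 2.488
v -0.053 2.106 0.561
v 0.609 0.944 2.231
v 0.13 1.764 0.251
v 0.792 0.603 1.922
v 0.519 1.606 -0.013
v 1.181 0.444 1.658
v 0.99 1.681 -0.148
v 1.652 0.519 1.523
v 3.564 -2.58 0.892
v 4.142 -2.913 1.596
v 3.075 -3.294 2.292
v 2.496 -2.96 1.588
v 4.081 -2.531 1.711
v 3.014 -2.912 2.407
v 3.93 -2.158 1.685
v 2.863 -2.539 2.381
v 3.717 -1.858 1.521
v 2.649 -2.238 2.218
v 3.476 -1.682 1.249
v 2.409 -2.063 1.945
v 3.251 -1.662 0.915
v 2.184 -2.042 1.611
v 3.08 -1.8 0.577
v 2.013 -2.181 1.273
v 2.992 -2.073 0.293
v 1.925 -2.454 0.99
v 3.004 -2.434 0.113
v 1.936 -2.815 0.81
v 3.112 -2.82 0.068
v 2.044 -3.201 0.764
v 3.298 -3.164 0.165
v 2.231 -3.545 0.861
v 3.53 -3.408 0.388
v 2.463 -3.788 1.084
v 3.768 -3.508 0.698
v 2.701 -3.888 1.394
v 3.971 -3.447 1.041
v 2.903 -3.828 1.737
v 4.103 -3.237 1.359
v 3.036 -3.618 2.055
f 2 1 4
f 2 4 3
f 4 1 5
f 4 5 3
f 5 1 6
f 5 6 3
f 6 1 7
f 6 7 3
f 7 1 8
f 7 8 3
f 8 1 9
f 8 9 3
f 9 1 10
f 9 10 3
f 10 1 11
f 10 11 3
f 11 1 12
f 11 12 3
f 12 1 13
f 12 13 3
f 13 1 2
f 13 2 3
f 15 14 18
f 15 18 16
f 16 18 19
f 16 19 17
f 18 14 20
f 18 20 19
f 19 20 21
f 19 21 17
f 20 14 22
f 20 22 21
f 21 22 23
f 21 23 17
f 22 14 24
f 22 24 23
f 23 24 25
f 23 25 17
f 24 14 26
f 24 26 25
f 25 26 27
f 25 27 17
f 26 14 28
f 26 28 27
f 27 28 29
f 27 29 17
f 28 14 30
f 28 30 29
f 29 30 31
f 29 31 17
f 30 14 32
f 30 32 31
f 31 32 33
f 31 33 17
f 32 14 34
f 32 34 33
f 33 34 35
f 33 35 17
f 34 14 36
f 34 36 35
f 35 36 37
f 35 37 17
f 36 14 15
f 36 15 37
f 37 15 16
f 37 16 17
f 39 38 42
f 39 42 40
f 40 42 43
f 40 43 41
f 42 38 44
f 42 44 43
f 43 44 45
f 43 45 41
f 44 38 46
f 44 46 45
f 45 46 47
f 45 47 41
f 46 38 48
f 46 48 47
f 47 48 49
f 47 49 41
f 48 38 50
f 48 50 49
f 49 50 51
f 49 51 41
f 50 38 52
f 50 52 51
f 51 52 53
f 51 53 41
f 52 38 54
f 52 54 53
f 53 54 55
f 53 55 41
f 54 38 56
f 54 56 55
f 55 56 57
f 55 57 41
f 56 38 58
f 56 58 57
f 57 58 59
f 57 59 41
f 58 38 60
f 58 60 59
f 59 60 61
f 59 61 41
f 60 38 62
f 60 62 61
f 61 62 63
f 61 63 41
f 62 38 64
f 62 64 63
f 63 64 65
f 63 65 41
f 64 38 66
f 64 66 65
f 65 66 67
f 65 67 41
f 66 38 68
f 66 68 67
f 67 68 69
f 67 69 41
f 68 38 39
f 68 39 69
f 69 39 40
f 69 40 41



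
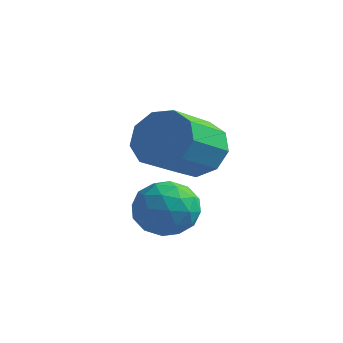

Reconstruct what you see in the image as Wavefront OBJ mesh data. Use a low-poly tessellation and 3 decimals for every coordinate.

v 0.017 0.14 -2.566
v 0.675 -0.576 -2.257
v -1.135 -0.484 -1.563
v -0.477 -1.2 -1.254
v -0.328 -0.225 -0.994
v 0.383 0.161 -1.615
v -0.843 -1.221 -2.205
v -0.132 -0.835 -2.826
v 0.143 -1.417 -2.034
v 0.461 -0.801 -1.286
v -0.921 -0.259 -2.534
v -0.603 0.357 -1.786
v 0.447 -0.163 -2.5
v -0.907 -0.897 -1.32
v -0.82 -0.324 -1.168
v -0.433 -0.745 -0.986
v 0.276 0.27 -2.122
v 0.662 -0.151 -1.94
v 0.073 0.055 -1.198
v -1.122 -0.909 -1.88
v -0.736 -1.33 -1.698
v -0.027 -0.315 -2.834
v 0.36 -0.736 -2.652
v -0.533 -1.115 -2.622
v 0.521 -1.078 -2.187
v -0.156 -1.445 -1.597
v -0.372 -1.457 -2.157
v 0.047 -1.231 -2.521
v 0.708 -0.716 -1.747
v 0.031 -1.083 -1.157
v 0.118 -0.51 -1.005
v 0.537 -0.283 -1.369
v 0.395 -1.211 -1.616
v -0.491 0.023 -2.663
v -1.168 -0.344 -2.073
v -0.997 -0.777 -2.451
v -0.578 -0.55 -2.815
v -0.304 0.385 -2.223
v -0.981 0.018 -1.633
v -0.507 0.171 -1.299
v -0.088 0.397 -1.663
v -0.855 0.151 -2.204
v -1.578 2.728 -0.921
v -0.847 3.106 -0.222
v -0.851 1.41 0.7
v -1.582 1.032 0.001
v -1.528 3.243 0.027
v -1.533 1.547 0.949
v -2.233 3.139 -0.167
v -2.238 1.443 0.754
v -2.632 2.843 -0.714
v -2.636 1.147 0.207
v -2.537 2.493 -1.358
v -2.541 0.797 -0.437
v -1.993 2.253 -1.797
v -1.998 0.557 -0.876
v -1.255 2.235 -1.826
v -1.26 0.539 -0.905
v -0.668 2.448 -1.431
v -0.673 0.752 -0.51
v -0.507 2.792 -0.798
v -0.511 1.096 0.124
f 1 38 17
f 38 12 41
f 17 41 6
f 38 41 17
f 1 17 13
f 17 6 18
f 13 18 2
f 17 18 13
f 1 13 22
f 13 2 23
f 22 23 8
f 13 23 22
f 1 22 34
f 22 8 37
f 34 37 11
f 22 37 34
f 1 34 38
f 34 11 42
f 38 42 12
f 34 42 38
f 2 18 29
f 18 6 32
f 29 32 10
f 18 32 29
f 6 41 19
f 41 12 40
f 19 40 5
f 41 40 19
f 12 42 39
f 42 11 35
f 39 35 3
f 42 35 39
f 11 37 36
f 37 8 24
f 36 24 7
f 37 24 36
f 8 23 28
f 23 2 25
f 28 25 9
f 23 25 28
f 4 30 16
f 30 10 31
f 16 31 5
f 30 31 16
f 4 16 14
f 16 5 15
f 14 15 3
f 16 15 14
f 4 14 21
f 14 3 20
f 21 20 7
f 14 20 21
f 4 21 26
f 21 7 27
f 26 27 9
f 21 27 26
f 4 26 30
f 26 9 33
f 30 33 10
f 26 33 30
f 5 31 19
f 31 10 32
f 19 32 6
f 31 32 19
f 3 15 39
f 15 5 40
f 39 40 12
f 15 40 39
f 7 20 36
f 20 3 35
f 36 35 11
f 20 35 36
f 9 27 28
f 27 7 24
f 28 24 8
f 27 24 28
f 10 33 29
f 33 9 25
f 29 25 2
f 33 25 29
f 44 43 47
f 44 47 45
f 45 47 48
f 45 48 46
f 47 43 49
f 47 49 48
f 48 49 50
f 48 50 46
f 49 43 51
f 49 51 50
f 50 51 52
f 50 52 46
f 51 43 53
f 51 53 52
f 52 53 54
f 52 54 46
f 53 43 55
f 53 55 54
f 54 55 56
f 54 56 46
f 55 43 57
f 55 57 56
f 56 57 58
f 56 58 46
f 57 43 59
f 57 59 58
f 58 59 60
f 58 60 46
f 59 43 61
f 59 61 60
f 60 61 62
f 60 62 46
f 61 43 44
f 61 44 62
f 62 44 45
f 62 45 46



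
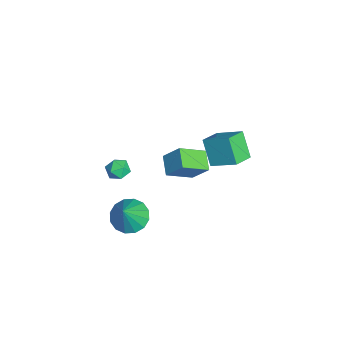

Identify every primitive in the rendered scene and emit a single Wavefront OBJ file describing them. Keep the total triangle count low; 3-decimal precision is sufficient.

v -3.159 -3.258 -2.381
v -2.702 -3.765 -2.424
v -3.958 -3.995 -2.176
v -3.501 -4.502 -2.219
v -3.478 -4.064 -1.694
v -2.984 -3.608 -1.821
v -3.676 -4.152 -2.779
v -3.182 -3.696 -2.906
v -3.022 -4.317 -2.669
v -2.899 -4.263 -1.999
v -3.761 -3.497 -2.601
v -3.638 -3.443 -1.931
v -0.986 -3.523 -3.667
v -0.49 -4.241 -4.136
v -0.114 -3.897 -2.173
v -0.204 -3.82 -4.197
v -0.127 -3.32 -4.117
v -0.28 -2.874 -3.916
v -0.622 -2.602 -3.648
v -1.062 -2.577 -3.386
v -1.481 -2.805 -3.199
v -1.767 -3.225 -3.137
v -1.844 -3.726 -3.218
v -1.691 -4.171 -3.419
v -1.349 -4.443 -3.686
v -0.909 -4.469 -3.949
v -0.853 -1.892 1.305
v -0.455 -1.161 2.291
v -1.253 -0.6 0.508
v -0.855 0.131 1.493
v 0.155 -1.851 0.867
v 0.553 -1.12 1.852
v -0.245 -0.559 0.069
v 0.153 0.172 1.055
v 0.585 0.179 1.856
v -0.264 -0.098 3.036
v -0.21 0.941 1.462
v -1.059 0.664 2.642
v 1.279 1.296 2.618
v 0.43 1.019 3.798
v 0.484 2.058 2.224
v -0.365 1.781 3.404
f 1 12 6
f 1 6 2
f 1 2 8
f 1 8 11
f 1 11 12
f 2 6 10
f 6 12 5
f 12 11 3
f 11 8 7
f 8 2 9
f 4 10 5
f 4 5 3
f 4 3 7
f 4 7 9
f 4 9 10
f 5 10 6
f 3 5 12
f 7 3 11
f 9 7 8
f 10 9 2
f 14 13 16
f 14 16 15
f 16 13 17
f 16 17 15
f 17 13 18
f 17 18 15
f 18 13 19
f 18 19 15
f 19 13 20
f 19 20 15
f 20 13 21
f 20 21 15
f 21 13 22
f 21 22 15
f 22 13 23
f 22 23 15
f 23 13 24
f 23 24 15
f 24 13 25
f 24 25 15
f 25 13 26
f 25 26 15
f 26 13 14
f 26 14 15
f 28 30 27
f 31 28 27
f 27 30 29
f 29 31 27
f 28 34 30
f 32 28 31
f 32 34 28
f 30 34 29
f 33 31 29
f 29 34 33
f 33 32 31
f 34 32 33
f 36 38 35
f 39 36 35
f 35 38 37
f 37 39 35
f 36 42 38
f 40 36 39
f 40 42 36
f 38 42 37
f 41 39 37
f 37 42 41
f 41 40 39
f 42 40 41



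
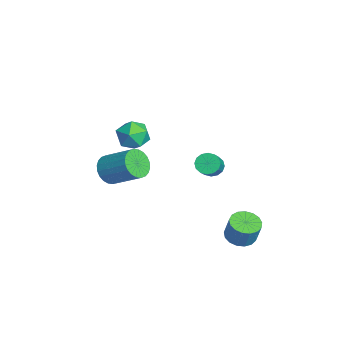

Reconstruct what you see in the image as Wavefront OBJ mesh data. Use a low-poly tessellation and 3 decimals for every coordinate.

v -3.994 2.765 -2.924
v -3.605 2.673 -3.384
v -2.756 2.322 -2.596
v -3.146 2.415 -2.136
v -3.56 2.973 -3.299
v -2.712 2.623 -2.511
v -3.632 3.218 -3.113
v -2.783 2.868 -2.324
v -3.801 3.342 -2.876
v -2.952 2.991 -2.088
v -4.021 3.311 -2.653
v -3.173 2.96 -1.864
v -4.235 3.133 -2.502
v -3.386 2.783 -1.713
v -4.384 2.858 -2.464
v -3.535 2.507 -1.676
v -4.428 2.557 -2.549
v -3.58 2.207 -1.761
v -4.357 2.312 -2.736
v -3.508 1.962 -1.947
v -4.188 2.189 -2.972
v -3.339 1.838 -2.184
v -3.967 2.22 -3.196
v -3.119 1.869 -2.407
v -3.754 2.397 -3.347
v -2.905 2.047 -2.558
v 0.559 3.268 -4.469
v 1.271 3.327 -4.696
v 1.614 3.491 -3.579
v 0.901 3.432 -3.351
v 1.148 3.664 -4.708
v 1.491 3.829 -3.591
v 0.891 3.911 -4.665
v 1.234 4.075 -3.548
v 0.557 4.01 -4.577
v 0.9 4.174 -3.46
v 0.224 3.939 -4.465
v 0.567 4.103 -3.348
v -0.033 3.714 -4.353
v 0.31 3.879 -3.236
v -0.154 3.387 -4.267
v 0.189 3.552 -3.15
v -0.112 3.033 -4.228
v 0.231 3.197 -3.111
v 0.084 2.733 -4.244
v 0.427 2.897 -3.127
v 0.388 2.555 -4.311
v 0.731 2.719 -3.194
v 0.732 2.54 -4.415
v 1.074 2.704 -3.297
v 1.035 2.692 -4.53
v 1.378 2.857 -3.413
v 1.23 2.976 -4.632
v 1.573 3.141 -3.515
v -2.289 -2.218 -1.44
v -1.771 -2.127 -2.057
v -0.854 -0.971 -1.116
v -1.371 -1.062 -0.5
v -1.985 -1.904 -2.122
v -1.068 -0.748 -1.182
v -2.245 -1.728 -2.084
v -1.328 -0.573 -1.144
v -2.512 -1.627 -1.948
v -1.595 -0.472 -1.007
v -2.745 -1.616 -1.734
v -1.827 -0.461 -0.794
v -2.908 -1.697 -1.476
v -1.991 -0.541 -0.535
v -2.977 -1.857 -1.212
v -2.06 -0.701 -0.272
v -2.941 -2.072 -0.983
v -2.024 -0.916 -0.043
v -2.806 -2.309 -0.824
v -1.889 -1.153 0.117
v -2.592 -2.532 -0.758
v -1.675 -1.376 0.182
v -2.332 -2.707 -0.796
v -1.415 -1.552 0.144
v -2.065 -2.808 -0.933
v -1.148 -1.653 0.008
v -1.833 -2.819 -1.146
v -0.915 -1.664 -0.206
v -1.669 -2.739 -1.405
v -0.752 -1.583 -0.464
v -1.6 -2.579 -1.668
v -0.683 -1.423 -0.728
v -1.636 -2.364 -1.897
v -0.719 -1.208 -0.957
v -0.998 -0.776 2.316
v -0.143 -0.79 2.425
v -0.917 -1.93 1.535
v -0.062 -1.944 1.644
v -0.584 -2.109 2.31
v -0.634 -1.396 2.793
v -0.426 -1.324 1.167
v -0.476 -0.611 1.65
v 0.211 -1.129 1.715
v 0.113 -1.613 2.422
v -1.173 -1.107 1.538
v -1.271 -1.591 2.245
f 2 1 5
f 2 5 3
f 3 5 6
f 3 6 4
f 5 1 7
f 5 7 6
f 6 7 8
f 6 8 4
f 7 1 9
f 7 9 8
f 8 9 10
f 8 10 4
f 9 1 11
f 9 11 10
f 10 11 12
f 10 12 4
f 11 1 13
f 11 13 12
f 12 13 14
f 12 14 4
f 13 1 15
f 13 15 14
f 14 15 16
f 14 16 4
f 15 1 17
f 15 17 16
f 16 17 18
f 16 18 4
f 17 1 19
f 17 19 18
f 18 19 20
f 18 20 4
f 19 1 21
f 19 21 20
f 20 21 22
f 20 22 4
f 21 1 23
f 21 23 22
f 22 23 24
f 22 24 4
f 23 1 25
f 23 25 24
f 24 25 26
f 24 26 4
f 25 1 2
f 25 2 26
f 26 2 3
f 26 3 4
f 28 27 31
f 28 31 29
f 29 31 32
f 29 32 30
f 31 27 33
f 31 33 32
f 32 33 34
f 32 34 30
f 33 27 35
f 33 35 34
f 34 35 36
f 34 36 30
f 35 27 37
f 35 37 36
f 36 37 38
f 36 38 30
f 37 27 39
f 37 39 38
f 38 39 40
f 38 40 30
f 39 27 41
f 39 41 40
f 40 41 42
f 40 42 30
f 41 27 43
f 41 43 42
f 42 43 44
f 42 44 30
f 43 27 45
f 43 45 44
f 44 45 46
f 44 46 30
f 45 27 47
f 45 47 46
f 46 47 48
f 46 48 30
f 47 27 49
f 47 49 48
f 48 49 50
f 48 50 30
f 49 27 51
f 49 51 50
f 50 51 52
f 50 52 30
f 51 27 53
f 51 53 52
f 52 53 54
f 52 54 30
f 53 27 28
f 53 28 54
f 54 28 29
f 54 29 30
f 56 55 59
f 56 59 57
f 57 59 60
f 57 60 58
f 59 55 61
f 59 61 60
f 60 61 62
f 60 62 58
f 61 55 63
f 61 63 62
f 62 63 64
f 62 64 58
f 63 55 65
f 63 65 64
f 64 65 66
f 64 66 58
f 65 55 67
f 65 67 66
f 66 67 68
f 66 68 58
f 67 55 69
f 67 69 68
f 68 69 70
f 68 70 58
f 69 55 71
f 69 71 70
f 70 71 72
f 70 72 58
f 71 55 73
f 71 73 72
f 72 73 74
f 72 74 58
f 73 55 75
f 73 75 74
f 74 75 76
f 74 76 58
f 75 55 77
f 75 77 76
f 76 77 78
f 76 78 58
f 77 55 79
f 77 79 78
f 78 79 80
f 78 80 58
f 79 55 81
f 79 81 80
f 80 81 82
f 80 82 58
f 81 55 83
f 81 83 82
f 82 83 84
f 82 84 58
f 83 55 85
f 83 85 84
f 84 85 86
f 84 86 58
f 85 55 87
f 85 87 86
f 86 87 88
f 86 88 58
f 87 55 56
f 87 56 88
f 88 56 57
f 88 57 58
f 89 100 94
f 89 94 90
f 89 90 96
f 89 96 99
f 89 99 100
f 90 94 98
f 94 100 93
f 100 99 91
f 99 96 95
f 96 90 97
f 92 98 93
f 92 93 91
f 92 91 95
f 92 95 97
f 92 97 98
f 93 98 94
f 91 93 100
f 95 91 99
f 97 95 96
f 98 97 90



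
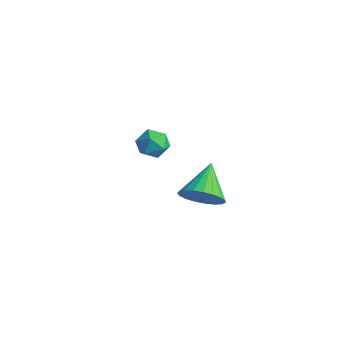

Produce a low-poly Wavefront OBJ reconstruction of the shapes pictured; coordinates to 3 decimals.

v -0.627 2.444 -2.287
v -0.204 1.834 -1.992
v -1.716 1.766 -2.128
v -1.293 1.156 -1.833
v -1.361 1.833 -1.415
v -0.688 2.252 -1.513
v -1.232 1.348 -2.607
v -0.559 1.767 -2.705
v -0.578 1.156 -2.19
v -0.658 1.456 -1.453
v -1.262 2.144 -2.667
v -1.342 2.444 -1.93
v 4.099 0.512 -1.848
v 4.887 1.057 -1.784
v 3.241 1.628 -0.792
v 4.702 1.215 -2.101
v 4.413 1.251 -2.374
v 4.07 1.159 -2.556
v 3.731 0.955 -2.616
v 3.457 0.675 -2.542
v 3.294 0.366 -2.349
v 3.269 0.083 -2.069
v 3.389 -0.126 -1.751
v 3.631 -0.225 -1.449
v 3.954 -0.197 -1.216
v 4.302 -0.046 -1.093
v 4.616 0.202 -1.1
v 4.839 0.503 -1.236
v 4.935 0.806 -1.479
f 1 12 6
f 1 6 2
f 1 2 8
f 1 8 11
f 1 11 12
f 2 6 10
f 6 12 5
f 12 11 3
f 11 8 7
f 8 2 9
f 4 10 5
f 4 5 3
f 4 3 7
f 4 7 9
f 4 9 10
f 5 10 6
f 3 5 12
f 7 3 11
f 9 7 8
f 10 9 2
f 14 13 16
f 14 16 15
f 16 13 17
f 16 17 15
f 17 13 18
f 17 18 15
f 18 13 19
f 18 19 15
f 19 13 20
f 19 20 15
f 20 13 21
f 20 21 15
f 21 13 22
f 21 22 15
f 22 13 23
f 22 23 15
f 23 13 24
f 23 24 15
f 24 13 25
f 24 25 15
f 25 13 26
f 25 26 15
f 26 13 27
f 26 27 15
f 27 13 28
f 27 28 15
f 28 13 29
f 28 29 15
f 29 13 14
f 29 14 15

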